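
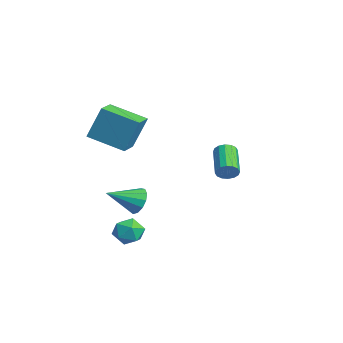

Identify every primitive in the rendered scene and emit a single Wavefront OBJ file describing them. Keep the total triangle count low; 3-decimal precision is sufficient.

v -0.175 3.667 -1.467
v 0.122 4.115 -1.139
v -1.509 4.582 -0.304
v -1.805 4.133 -0.633
v 0.023 4.262 -1.413
v -1.607 4.729 -0.579
v -0.128 4.25 -1.702
v -1.758 4.716 -0.867
v -0.292 4.081 -1.928
v -1.922 4.547 -1.093
v -0.425 3.801 -2.03
v -2.055 4.267 -1.195
v -0.49 3.485 -1.982
v -2.12 3.952 -1.147
v -0.471 3.218 -1.796
v -2.102 3.685 -0.961
v -0.373 3.071 -1.521
v -2.003 3.538 -0.687
v -0.222 3.084 -1.233
v -1.852 3.55 -0.398
v -0.058 3.253 -1.007
v -1.688 3.719 -0.172
v 0.075 3.533 -0.905
v -1.555 3.999 -0.07
v 0.14 3.848 -0.953
v -1.49 4.315 -0.118
v 2.73 -1.906 -1.532
v 3.158 -1.592 -0.894
v 2.77 -3.514 -0.768
v 2.706 -1.551 -0.782
v 2.261 -1.622 -0.909
v 1.965 -1.783 -1.233
v 1.912 -1.984 -1.653
v 2.119 -2.16 -2.033
v 2.52 -2.255 -2.255
v 2.987 -2.24 -2.247
v 3.373 -2.119 -2.012
v 3.554 -1.93 -1.625
v 3.474 -1.734 -1.208
v -2.676 -2.497 1.168
v -2.471 -1.772 3.075
v -1.438 -0.913 0.433
v -1.233 -0.188 2.339
v -1.607 -3.252 1.341
v -1.402 -2.527 3.247
v -0.369 -1.668 0.605
v -0.164 -0.943 2.512
v 3.151 -2.047 -2.956
v 4.011 -1.948 -2.842
v 3.349 -3.412 -3.258
v 4.209 -3.313 -3.144
v 3.669 -3.264 -2.46
v 3.547 -2.42 -2.273
v 3.813 -2.94 -3.827
v 3.691 -2.096 -3.64
v 4.42 -2.5 -3.38
v 4.331 -2.7 -2.535
v 3.029 -2.66 -3.565
v 2.94 -2.86 -2.72
f 2 1 5
f 2 5 3
f 3 5 6
f 3 6 4
f 5 1 7
f 5 7 6
f 6 7 8
f 6 8 4
f 7 1 9
f 7 9 8
f 8 9 10
f 8 10 4
f 9 1 11
f 9 11 10
f 10 11 12
f 10 12 4
f 11 1 13
f 11 13 12
f 12 13 14
f 12 14 4
f 13 1 15
f 13 15 14
f 14 15 16
f 14 16 4
f 15 1 17
f 15 17 16
f 16 17 18
f 16 18 4
f 17 1 19
f 17 19 18
f 18 19 20
f 18 20 4
f 19 1 21
f 19 21 20
f 20 21 22
f 20 22 4
f 21 1 23
f 21 23 22
f 22 23 24
f 22 24 4
f 23 1 25
f 23 25 24
f 24 25 26
f 24 26 4
f 25 1 2
f 25 2 26
f 26 2 3
f 26 3 4
f 28 27 30
f 28 30 29
f 30 27 31
f 30 31 29
f 31 27 32
f 31 32 29
f 32 27 33
f 32 33 29
f 33 27 34
f 33 34 29
f 34 27 35
f 34 35 29
f 35 27 36
f 35 36 29
f 36 27 37
f 36 37 29
f 37 27 38
f 37 38 29
f 38 27 39
f 38 39 29
f 39 27 28
f 39 28 29
f 41 43 40
f 44 41 40
f 40 43 42
f 42 44 40
f 41 47 43
f 45 41 44
f 45 47 41
f 43 47 42
f 46 44 42
f 42 47 46
f 46 45 44
f 47 45 46
f 48 59 53
f 48 53 49
f 48 49 55
f 48 55 58
f 48 58 59
f 49 53 57
f 53 59 52
f 59 58 50
f 58 55 54
f 55 49 56
f 51 57 52
f 51 52 50
f 51 50 54
f 51 54 56
f 51 56 57
f 52 57 53
f 50 52 59
f 54 50 58
f 56 54 55
f 57 56 49



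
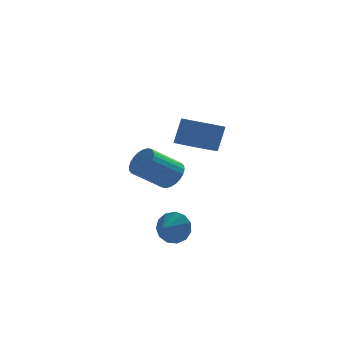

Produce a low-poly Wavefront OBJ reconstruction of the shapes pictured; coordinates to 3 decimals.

v 0.358 -1.407 1.464
v 1.024 -0.67 1.039
v 1.407 -0.237 2.39
v 0.742 -0.973 2.816
v 0.425 -0.386 1.118
v 0.809 0.048 2.469
v -0.2 -0.492 1.329
v 0.184 -0.058 2.68
v -0.611 -0.947 1.592
v -0.227 -0.513 2.943
v -0.652 -1.578 1.806
v -0.268 -1.144 3.157
v -0.307 -2.143 1.89
v 0.076 -1.71 3.241
v 0.291 -2.428 1.811
v 0.675 -1.994 3.162
v 0.916 -2.322 1.6
v 1.3 -1.888 2.951
v 1.327 -1.867 1.337
v 1.711 -1.433 2.688
v 1.368 -1.236 1.123
v 1.752 -0.802 2.474
v -0.386 3.611 -2.262
v 0.109 3.825 -1.542
v -1.399 3.264 -0.338
v -1.894 3.049 -1.058
v -0.055 4.129 -1.605
v -1.563 3.568 -0.401
v -0.269 4.355 -1.769
v -1.777 3.793 -0.565
v -0.501 4.466 -2.007
v -2.01 3.905 -0.803
v -0.716 4.448 -2.285
v -2.224 3.886 -1.081
v -0.88 4.302 -2.559
v -2.388 3.74 -1.355
v -0.969 4.051 -2.787
v -2.477 3.489 -1.584
v -0.969 3.733 -2.936
v -2.478 3.171 -1.732
v -0.881 3.396 -2.982
v -2.389 2.835 -1.778
v -0.717 3.092 -2.919
v -2.225 2.531 -1.715
v -0.503 2.867 -2.755
v -2.011 2.305 -1.551
v -0.27 2.755 -2.517
v -1.779 2.194 -1.313
v -0.056 2.774 -2.239
v -1.564 2.212 -1.035
v 0.108 2.92 -1.965
v -1.4 2.358 -0.761
v 0.197 3.171 -1.736
v -1.311 2.609 -0.533
v 0.198 3.489 -1.588
v -1.311 2.927 -0.384
v -0.622 -1.142 -3.785
v -0.116 -1.163 -2.981
v -1.178 -1.918 -3.455
v -0.526 -0.832 -2.892
v -0.967 -0.599 -3.086
v -1.299 -0.538 -3.502
v -1.415 -0.669 -4.007
v -1.28 -0.95 -4.442
v -0.936 -1.292 -4.669
v -0.492 -1.586 -4.614
v -0.09 -1.739 -4.296
v 0.144 -1.703 -3.816
v 0.134 -1.488 -3.326
f 2 1 5
f 2 5 3
f 3 5 6
f 3 6 4
f 5 1 7
f 5 7 6
f 6 7 8
f 6 8 4
f 7 1 9
f 7 9 8
f 8 9 10
f 8 10 4
f 9 1 11
f 9 11 10
f 10 11 12
f 10 12 4
f 11 1 13
f 11 13 12
f 12 13 14
f 12 14 4
f 13 1 15
f 13 15 14
f 14 15 16
f 14 16 4
f 15 1 17
f 15 17 16
f 16 17 18
f 16 18 4
f 17 1 19
f 17 19 18
f 18 19 20
f 18 20 4
f 19 1 21
f 19 21 20
f 20 21 22
f 20 22 4
f 21 1 2
f 21 2 22
f 22 2 3
f 22 3 4
f 24 23 27
f 24 27 25
f 25 27 28
f 25 28 26
f 27 23 29
f 27 29 28
f 28 29 30
f 28 30 26
f 29 23 31
f 29 31 30
f 30 31 32
f 30 32 26
f 31 23 33
f 31 33 32
f 32 33 34
f 32 34 26
f 33 23 35
f 33 35 34
f 34 35 36
f 34 36 26
f 35 23 37
f 35 37 36
f 36 37 38
f 36 38 26
f 37 23 39
f 37 39 38
f 38 39 40
f 38 40 26
f 39 23 41
f 39 41 40
f 40 41 42
f 40 42 26
f 41 23 43
f 41 43 42
f 42 43 44
f 42 44 26
f 43 23 45
f 43 45 44
f 44 45 46
f 44 46 26
f 45 23 47
f 45 47 46
f 46 47 48
f 46 48 26
f 47 23 49
f 47 49 48
f 48 49 50
f 48 50 26
f 49 23 51
f 49 51 50
f 50 51 52
f 50 52 26
f 51 23 53
f 51 53 52
f 52 53 54
f 52 54 26
f 53 23 55
f 53 55 54
f 54 55 56
f 54 56 26
f 55 23 24
f 55 24 56
f 56 24 25
f 56 25 26
f 58 57 60
f 58 60 59
f 60 57 61
f 60 61 59
f 61 57 62
f 61 62 59
f 62 57 63
f 62 63 59
f 63 57 64
f 63 64 59
f 64 57 65
f 64 65 59
f 65 57 66
f 65 66 59
f 66 57 67
f 66 67 59
f 67 57 68
f 67 68 59
f 68 57 69
f 68 69 59
f 69 57 58
f 69 58 59



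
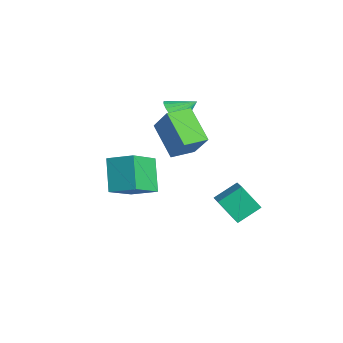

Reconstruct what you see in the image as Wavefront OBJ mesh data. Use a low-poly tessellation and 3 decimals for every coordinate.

v -1.951 -1.432 -2.005
v -3.128 -1.016 -0.736
v -1.109 -0.522 -1.522
v -2.287 -0.106 -0.254
v -1.133 -2.834 -0.786
v -2.311 -2.418 0.482
v -0.292 -1.924 -0.304
v -1.469 -1.508 0.965
v 0.596 -0.691 2.005
v -0.94 -0.773 3.033
v 0.455 0.485 1.888
v -1.081 0.403 2.916
v 1.441 -0.463 3.284
v -0.095 -0.545 4.312
v 1.3 0.713 3.167
v -0.236 0.631 4.195
v 3.305 0.198 0.752
v 3.291 1.292 1.357
v 2.458 0.418 0.334
v 2.444 1.512 0.939
v 3.976 0.788 -0.299
v 3.962 1.882 0.306
v 3.129 1.008 -0.717
v 3.115 2.102 -0.112
v -1.859 0.577 2.808
v -1.584 0.931 2.169
v -1.581 1.563 3.472
v -1.896 1.02 2.167
v -2.202 1.033 2.276
v -2.448 0.967 2.476
v -2.592 0.833 2.734
v -2.609 0.656 3.005
v -2.497 0.464 3.242
v -2.274 0.293 3.404
v -1.98 0.17 3.462
v -1.664 0.118 3.408
v -1.382 0.146 3.25
v -1.183 0.248 3.015
v -1.1 0.407 2.745
v -1.149 0.595 2.485
v -1.32 0.781 2.282
f 2 4 1
f 5 2 1
f 1 4 3
f 3 5 1
f 2 8 4
f 6 2 5
f 6 8 2
f 4 8 3
f 7 5 3
f 3 8 7
f 7 6 5
f 8 6 7
f 10 12 9
f 13 10 9
f 9 12 11
f 11 13 9
f 10 16 12
f 14 10 13
f 14 16 10
f 12 16 11
f 15 13 11
f 11 16 15
f 15 14 13
f 16 14 15
f 18 20 17
f 21 18 17
f 17 20 19
f 19 21 17
f 18 24 20
f 22 18 21
f 22 24 18
f 20 24 19
f 23 21 19
f 19 24 23
f 23 22 21
f 24 22 23
f 26 25 28
f 26 28 27
f 28 25 29
f 28 29 27
f 29 25 30
f 29 30 27
f 30 25 31
f 30 31 27
f 31 25 32
f 31 32 27
f 32 25 33
f 32 33 27
f 33 25 34
f 33 34 27
f 34 25 35
f 34 35 27
f 35 25 36
f 35 36 27
f 36 25 37
f 36 37 27
f 37 25 38
f 37 38 27
f 38 25 39
f 38 39 27
f 39 25 40
f 39 40 27
f 40 25 41
f 40 41 27
f 41 25 26
f 41 26 27



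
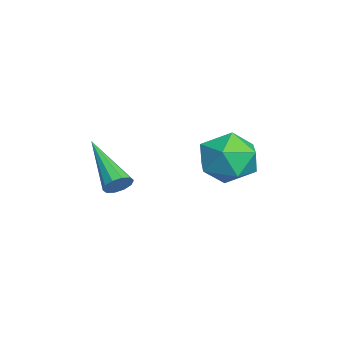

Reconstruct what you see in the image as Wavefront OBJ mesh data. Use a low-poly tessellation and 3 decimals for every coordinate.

v -1.881 3.544 -0.376
v -1.368 2.933 -1.228
v -3.412 2.447 -0.512
v -2.899 1.836 -1.364
v -2.499 1.762 -0.27
v -1.552 2.44 -0.186
v -3.228 2.94 -1.554
v -2.281 3.618 -1.47
v -2.2 2.56 -1.956
v -1.75 1.832 -1.162
v -3.03 3.548 -0.578
v -2.58 2.82 0.216
v 0.861 -0.932 -0.378
v 1.153 -1.339 -0.238
v -0.841 -1.768 0.738
v 1.187 -1.111 -0.014
v 1.097 -0.814 0.07
v 0.917 -0.563 -0.017
v 0.715 -0.452 -0.241
v 0.569 -0.525 -0.518
v 0.535 -0.754 -0.742
v 0.625 -1.05 -0.826
v 0.805 -1.302 -0.739
v 1.007 -1.412 -0.515
f 1 12 6
f 1 6 2
f 1 2 8
f 1 8 11
f 1 11 12
f 2 6 10
f 6 12 5
f 12 11 3
f 11 8 7
f 8 2 9
f 4 10 5
f 4 5 3
f 4 3 7
f 4 7 9
f 4 9 10
f 5 10 6
f 3 5 12
f 7 3 11
f 9 7 8
f 10 9 2
f 14 13 16
f 14 16 15
f 16 13 17
f 16 17 15
f 17 13 18
f 17 18 15
f 18 13 19
f 18 19 15
f 19 13 20
f 19 20 15
f 20 13 21
f 20 21 15
f 21 13 22
f 21 22 15
f 22 13 23
f 22 23 15
f 23 13 24
f 23 24 15
f 24 13 14
f 24 14 15



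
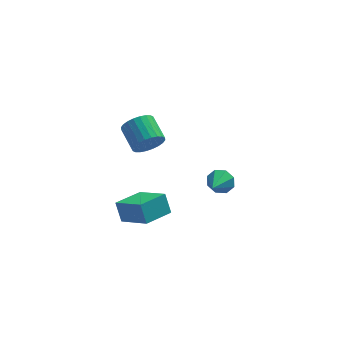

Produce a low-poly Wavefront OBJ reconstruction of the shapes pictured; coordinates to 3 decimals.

v -3.551 -0.989 2.514
v -2.838 -1.017 3.141
v -3.356 0.36 3.793
v -4.069 0.389 3.166
v -2.682 -0.827 2.863
v -3.201 0.55 3.516
v -2.659 -0.662 2.532
v -3.178 0.716 3.185
v -2.771 -0.546 2.199
v -3.29 0.831 2.851
v -3.003 -0.498 1.913
v -3.521 0.88 2.565
v -3.317 -0.524 1.719
v -3.836 0.853 2.371
v -3.667 -0.621 1.645
v -4.186 0.756 2.298
v -4 -0.774 1.704
v -4.518 0.603 2.357
v -4.264 -0.96 1.887
v -4.782 0.417 2.539
v -4.419 -1.15 2.164
v -4.938 0.227 2.817
v -4.442 -1.316 2.495
v -4.961 0.062 3.148
v -4.33 -1.431 2.829
v -4.849 -0.054 3.481
v -4.099 -1.48 3.115
v -4.617 -0.102 3.767
v -3.784 -1.453 3.309
v -4.303 -0.076 3.961
v -3.434 -1.356 3.382
v -3.953 0.021 4.035
v -3.102 -1.203 3.323
v -3.62 0.174 3.976
v -3.76 -1.553 -3.827
v -4.041 -0.977 -2.684
v -5.052 -0.166 -4.842
v -5.332 0.409 -3.699
v -2.328 -0.389 -4.061
v -2.608 0.186 -2.918
v -3.619 0.997 -5.076
v -3.9 1.573 -3.933
v 0.585 1.343 -3.122
v 0.868 0.889 -3.77
v -0.025 -0.043 -2.418
v 1.301 0.94 -3.297
v 1.313 1.227 -2.721
v 0.899 1.582 -2.381
v 0.301 1.797 -2.475
v -0.131 1.746 -2.948
v -0.144 1.459 -3.523
v 0.27 1.104 -3.864
f 2 1 5
f 2 5 3
f 3 5 6
f 3 6 4
f 5 1 7
f 5 7 6
f 6 7 8
f 6 8 4
f 7 1 9
f 7 9 8
f 8 9 10
f 8 10 4
f 9 1 11
f 9 11 10
f 10 11 12
f 10 12 4
f 11 1 13
f 11 13 12
f 12 13 14
f 12 14 4
f 13 1 15
f 13 15 14
f 14 15 16
f 14 16 4
f 15 1 17
f 15 17 16
f 16 17 18
f 16 18 4
f 17 1 19
f 17 19 18
f 18 19 20
f 18 20 4
f 19 1 21
f 19 21 20
f 20 21 22
f 20 22 4
f 21 1 23
f 21 23 22
f 22 23 24
f 22 24 4
f 23 1 25
f 23 25 24
f 24 25 26
f 24 26 4
f 25 1 27
f 25 27 26
f 26 27 28
f 26 28 4
f 27 1 29
f 27 29 28
f 28 29 30
f 28 30 4
f 29 1 31
f 29 31 30
f 30 31 32
f 30 32 4
f 31 1 33
f 31 33 32
f 32 33 34
f 32 34 4
f 33 1 2
f 33 2 34
f 34 2 3
f 34 3 4
f 36 38 35
f 39 36 35
f 35 38 37
f 37 39 35
f 36 42 38
f 40 36 39
f 40 42 36
f 38 42 37
f 41 39 37
f 37 42 41
f 41 40 39
f 42 40 41
f 44 43 46
f 44 46 45
f 46 43 47
f 46 47 45
f 47 43 48
f 47 48 45
f 48 43 49
f 48 49 45
f 49 43 50
f 49 50 45
f 50 43 51
f 50 51 45
f 51 43 52
f 51 52 45
f 52 43 44
f 52 44 45



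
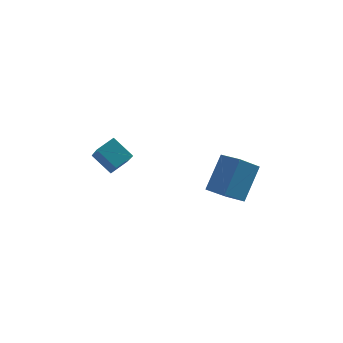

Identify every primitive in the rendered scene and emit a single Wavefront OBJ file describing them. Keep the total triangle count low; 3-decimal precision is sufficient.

v -1.57 -1.779 -3.336
v -1.374 -3.008 -2.078
v -0.907 -1.328 -2.999
v -0.711 -2.557 -1.741
v -0.849 -2.343 -3.999
v -0.653 -3.572 -2.741
v -0.186 -1.892 -3.662
v 0.01 -3.121 -2.404
v 4.252 -3.837 -4.717
v 3.443 -4.295 -3.897
v 3.577 -3.103 -4.974
v 2.767 -3.561 -4.154
v 4.913 -2.799 -3.486
v 4.103 -3.257 -2.666
v 4.237 -2.065 -3.743
v 3.428 -2.523 -2.923
f 2 4 1
f 5 2 1
f 1 4 3
f 3 5 1
f 2 8 4
f 6 2 5
f 6 8 2
f 4 8 3
f 7 5 3
f 3 8 7
f 7 6 5
f 8 6 7
f 10 12 9
f 13 10 9
f 9 12 11
f 11 13 9
f 10 16 12
f 14 10 13
f 14 16 10
f 12 16 11
f 15 13 11
f 11 16 15
f 15 14 13
f 16 14 15



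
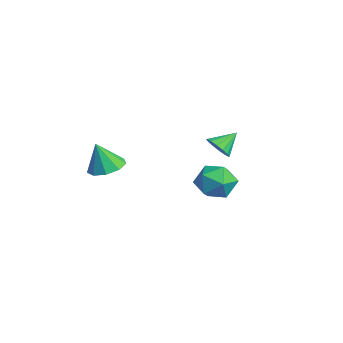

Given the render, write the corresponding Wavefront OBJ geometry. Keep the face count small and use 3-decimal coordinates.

v -0.75 2.403 -0.646
v -0.097 2.605 -0.742
v -0.93 3.317 0.046
v -0.282 2.765 -1.002
v -0.593 2.829 -1.166
v -0.945 2.778 -1.191
v -1.246 2.627 -1.071
v -1.413 2.417 -0.836
v -1.403 2.202 -0.551
v -1.218 2.042 -0.291
v -0.907 1.978 -0.126
v -0.555 2.029 -0.101
v -0.254 2.179 -0.222
v -0.087 2.39 -0.456
v -2.319 -2.048 -1.839
v -1.468 -2.309 -1.859
v -2.421 -2.492 -0.441
v -1.504 -1.729 -1.678
v -1.921 -1.298 -1.572
v -2.525 -1.219 -1.591
v -3.032 -1.527 -1.726
v -3.205 -2.08 -1.914
v -2.964 -2.617 -2.067
v -2.421 -2.889 -2.113
v -1.83 -2.767 -2.031
v 2.625 1.708 -1.27
v 3.273 1.882 -0.558
v 2.467 0.218 -0.762
v 3.115 0.392 -0.05
v 2.234 0.815 -0.024
v 2.332 1.736 -0.337
v 3.408 0.364 -0.983
v 3.506 1.285 -1.296
v 3.757 1.051 -0.381
v 3.031 1.33 0.212
v 2.709 0.77 -1.532
v 1.983 1.049 -0.939
f 2 1 4
f 2 4 3
f 4 1 5
f 4 5 3
f 5 1 6
f 5 6 3
f 6 1 7
f 6 7 3
f 7 1 8
f 7 8 3
f 8 1 9
f 8 9 3
f 9 1 10
f 9 10 3
f 10 1 11
f 10 11 3
f 11 1 12
f 11 12 3
f 12 1 13
f 12 13 3
f 13 1 14
f 13 14 3
f 14 1 2
f 14 2 3
f 16 15 18
f 16 18 17
f 18 15 19
f 18 19 17
f 19 15 20
f 19 20 17
f 20 15 21
f 20 21 17
f 21 15 22
f 21 22 17
f 22 15 23
f 22 23 17
f 23 15 24
f 23 24 17
f 24 15 25
f 24 25 17
f 25 15 16
f 25 16 17
f 26 37 31
f 26 31 27
f 26 27 33
f 26 33 36
f 26 36 37
f 27 31 35
f 31 37 30
f 37 36 28
f 36 33 32
f 33 27 34
f 29 35 30
f 29 30 28
f 29 28 32
f 29 32 34
f 29 34 35
f 30 35 31
f 28 30 37
f 32 28 36
f 34 32 33
f 35 34 27



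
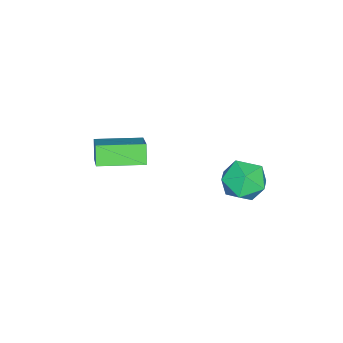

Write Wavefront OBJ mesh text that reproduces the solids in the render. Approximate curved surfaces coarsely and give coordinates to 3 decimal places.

v -0.132 2.656 0.719
v 0.638 3.041 0.133
v 0.042 1.159 -0.033
v 0.812 1.544 -0.619
v 0.954 1.408 0.403
v 0.846 2.333 0.868
v -0.166 1.867 -0.768
v -0.274 2.792 -0.303
v 0.617 2.552 -0.786
v 1.309 2.269 -0.062
v -0.629 1.931 0.162
v 0.063 1.648 0.886
v 2.232 -3.29 2.396
v 3.668 -2.545 3.571
v 1.403 -1.615 2.345
v 2.84 -0.869 3.52
v 2.72 -3.071 1.66
v 4.157 -2.325 2.835
v 1.892 -1.395 1.609
v 3.328 -0.65 2.784
f 1 12 6
f 1 6 2
f 1 2 8
f 1 8 11
f 1 11 12
f 2 6 10
f 6 12 5
f 12 11 3
f 11 8 7
f 8 2 9
f 4 10 5
f 4 5 3
f 4 3 7
f 4 7 9
f 4 9 10
f 5 10 6
f 3 5 12
f 7 3 11
f 9 7 8
f 10 9 2
f 14 16 13
f 17 14 13
f 13 16 15
f 15 17 13
f 14 20 16
f 18 14 17
f 18 20 14
f 16 20 15
f 19 17 15
f 15 20 19
f 19 18 17
f 20 18 19



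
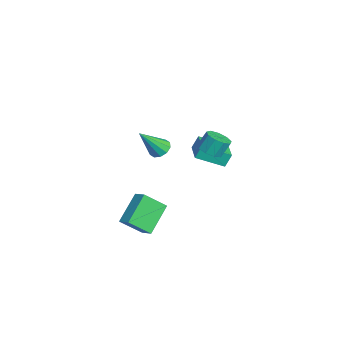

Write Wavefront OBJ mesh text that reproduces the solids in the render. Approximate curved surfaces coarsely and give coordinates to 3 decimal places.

v -2.234 -0.114 -0.392
v -2.347 0.275 0.446
v -2.19 1.575 -1.17
v -2.303 1.964 -0.332
v -0.557 -0.064 -0.188
v -0.67 0.325 0.65
v -0.513 1.625 -0.966
v -0.626 2.014 -0.128
v 1.827 -3.179 -4.661
v 2.014 -4.447 -3.545
v 0.48 -2.214 -3.338
v 0.667 -3.483 -2.222
v 2.553 -2.717 -4.258
v 2.74 -3.986 -3.142
v 1.206 -1.753 -2.935
v 1.393 -3.021 -1.819
v 4.054 0.334 3.305
v 4.721 0.062 3.546
v 4.594 0.574 4.477
v 3.926 0.846 4.235
v 4.791 0.517 3.305
v 4.664 1.029 4.235
v 4.516 0.886 3.064
v 4.389 1.399 3.994
v 4.025 0.997 2.935
v 3.897 1.51 3.866
v 3.547 0.798 2.98
v 3.42 1.31 3.91
v 3.306 0.381 3.176
v 3.179 0.894 4.107
v 3.415 -0.058 3.433
v 3.288 0.455 4.363
v 3.823 -0.313 3.63
v 3.695 0.199 4.56
v 4.339 -0.266 3.674
v 4.211 0.246 4.605
v -2.535 -1.905 -0.595
v -1.847 -1.908 -0.837
v -1.945 -3.115 1.095
v -1.897 -1.552 -0.565
v -2.191 -1.331 -0.304
v -2.617 -1.329 -0.154
v -3.011 -1.548 -0.172
v -3.224 -1.903 -0.352
v -3.174 -2.259 -0.624
v -2.879 -2.48 -0.886
v -2.454 -2.481 -1.036
v -2.06 -2.263 -1.017
f 2 4 1
f 5 2 1
f 1 4 3
f 3 5 1
f 2 8 4
f 6 2 5
f 6 8 2
f 4 8 3
f 7 5 3
f 3 8 7
f 7 6 5
f 8 6 7
f 10 12 9
f 13 10 9
f 9 12 11
f 11 13 9
f 10 16 12
f 14 10 13
f 14 16 10
f 12 16 11
f 15 13 11
f 11 16 15
f 15 14 13
f 16 14 15
f 18 17 21
f 18 21 19
f 19 21 22
f 19 22 20
f 21 17 23
f 21 23 22
f 22 23 24
f 22 24 20
f 23 17 25
f 23 25 24
f 24 25 26
f 24 26 20
f 25 17 27
f 25 27 26
f 26 27 28
f 26 28 20
f 27 17 29
f 27 29 28
f 28 29 30
f 28 30 20
f 29 17 31
f 29 31 30
f 30 31 32
f 30 32 20
f 31 17 33
f 31 33 32
f 32 33 34
f 32 34 20
f 33 17 35
f 33 35 34
f 34 35 36
f 34 36 20
f 35 17 18
f 35 18 36
f 36 18 19
f 36 19 20
f 38 37 40
f 38 40 39
f 40 37 41
f 40 41 39
f 41 37 42
f 41 42 39
f 42 37 43
f 42 43 39
f 43 37 44
f 43 44 39
f 44 37 45
f 44 45 39
f 45 37 46
f 45 46 39
f 46 37 47
f 46 47 39
f 47 37 48
f 47 48 39
f 48 37 38
f 48 38 39



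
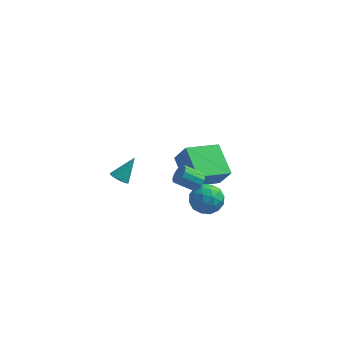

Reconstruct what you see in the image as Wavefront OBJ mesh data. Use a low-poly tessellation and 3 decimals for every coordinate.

v 3.293 1.042 -1.962
v 4.06 0.442 -2.185
v 2.28 0.018 -2.695
v 3.047 -0.582 -2.918
v 2.751 -0.481 -1.969
v 3.377 0.152 -1.516
v 2.963 0.308 -3.364
v 3.589 0.941 -2.911
v 3.856 -0.012 -3.051
v 3.725 -0.499 -2.189
v 2.615 0.959 -2.691
v 2.484 0.472 -1.829
v 3.766 0.831 -2.009
v 2.574 -0.371 -2.871
v 2.4 -0.312 -2.313
v 2.851 -0.665 -2.444
v 3.364 0.661 -1.616
v 3.815 0.308 -1.747
v 3.045 -0.234 -1.62
v 2.525 0.152 -3.133
v 2.976 -0.201 -3.264
v 3.489 1.125 -2.436
v 3.94 0.772 -2.567
v 3.295 0.694 -3.26
v 4.096 0.212 -2.649
v 3.501 -0.389 -3.08
v 3.451 0.134 -3.342
v 3.82 0.506 -3.076
v 4.019 -0.074 -2.143
v 3.424 -0.676 -2.574
v 3.25 -0.616 -2.016
v 3.618 -0.245 -1.75
v 3.899 -0.341 -2.652
v 2.916 1.136 -2.306
v 2.321 0.534 -2.737
v 2.722 0.705 -3.13
v 3.09 1.076 -2.864
v 2.839 0.849 -1.8
v 2.244 0.248 -2.231
v 2.52 -0.046 -1.804
v 2.889 0.326 -1.538
v 2.441 0.801 -2.228
v -0.544 -3.42 1.913
v -0.043 -3.568 1.74
v 0.064 -2.62 2.987
v -0.076 -3.389 1.626
v -0.181 -3.215 1.555
v -0.34 -3.072 1.539
v -0.531 -2.983 1.58
v -0.723 -2.959 1.672
v -0.888 -3.006 1.8
v -1.001 -3.116 1.946
v -1.045 -3.272 2.087
v -1.012 -3.451 2.201
v -0.907 -3.625 2.272
v -0.748 -3.767 2.288
v -0.557 -3.857 2.247
v -0.365 -3.88 2.155
v -0.2 -3.833 2.026
v -0.087 -3.724 1.881
v 3.494 -3.334 2.384
v 3.803 -3.237 2.866
v 2.854 -3.449 3.517
v 2.546 -3.546 3.036
v 3.678 -2.949 2.777
v 2.729 -3.16 3.428
v 3.494 -2.782 2.564
v 2.545 -2.994 3.215
v 3.311 -2.792 2.293
v 2.362 -3.003 2.944
v 3.186 -2.973 2.052
v 2.237 -3.185 2.703
v 3.159 -3.269 1.916
v 2.21 -3.481 2.567
v 3.238 -3.586 1.929
v 2.289 -3.797 2.58
v 3.399 -3.823 2.087
v 2.45 -4.034 2.738
v 3.59 -3.904 2.339
v 2.641 -4.116 2.99
v 3.751 -3.805 2.605
v 2.802 -4.017 3.256
v 3.83 -3.556 2.802
v 2.882 -3.768 3.453
v 0.732 3.256 -2.181
v 1.411 3.006 -0.947
v 2.264 4.589 -2.754
v 2.943 4.34 -1.52
v 1.757 1.7 -3.06
v 2.436 1.451 -1.826
v 3.289 3.034 -3.633
v 3.968 2.784 -2.399
f 1 38 17
f 38 12 41
f 17 41 6
f 38 41 17
f 1 17 13
f 17 6 18
f 13 18 2
f 17 18 13
f 1 13 22
f 13 2 23
f 22 23 8
f 13 23 22
f 1 22 34
f 22 8 37
f 34 37 11
f 22 37 34
f 1 34 38
f 34 11 42
f 38 42 12
f 34 42 38
f 2 18 29
f 18 6 32
f 29 32 10
f 18 32 29
f 6 41 19
f 41 12 40
f 19 40 5
f 41 40 19
f 12 42 39
f 42 11 35
f 39 35 3
f 42 35 39
f 11 37 36
f 37 8 24
f 36 24 7
f 37 24 36
f 8 23 28
f 23 2 25
f 28 25 9
f 23 25 28
f 4 30 16
f 30 10 31
f 16 31 5
f 30 31 16
f 4 16 14
f 16 5 15
f 14 15 3
f 16 15 14
f 4 14 21
f 14 3 20
f 21 20 7
f 14 20 21
f 4 21 26
f 21 7 27
f 26 27 9
f 21 27 26
f 4 26 30
f 26 9 33
f 30 33 10
f 26 33 30
f 5 31 19
f 31 10 32
f 19 32 6
f 31 32 19
f 3 15 39
f 15 5 40
f 39 40 12
f 15 40 39
f 7 20 36
f 20 3 35
f 36 35 11
f 20 35 36
f 9 27 28
f 27 7 24
f 28 24 8
f 27 24 28
f 10 33 29
f 33 9 25
f 29 25 2
f 33 25 29
f 44 43 46
f 44 46 45
f 46 43 47
f 46 47 45
f 47 43 48
f 47 48 45
f 48 43 49
f 48 49 45
f 49 43 50
f 49 50 45
f 50 43 51
f 50 51 45
f 51 43 52
f 51 52 45
f 52 43 53
f 52 53 45
f 53 43 54
f 53 54 45
f 54 43 55
f 54 55 45
f 55 43 56
f 55 56 45
f 56 43 57
f 56 57 45
f 57 43 58
f 57 58 45
f 58 43 59
f 58 59 45
f 59 43 60
f 59 60 45
f 60 43 44
f 60 44 45
f 62 61 65
f 62 65 63
f 63 65 66
f 63 66 64
f 65 61 67
f 65 67 66
f 66 67 68
f 66 68 64
f 67 61 69
f 67 69 68
f 68 69 70
f 68 70 64
f 69 61 71
f 69 71 70
f 70 71 72
f 70 72 64
f 71 61 73
f 71 73 72
f 72 73 74
f 72 74 64
f 73 61 75
f 73 75 74
f 74 75 76
f 74 76 64
f 75 61 77
f 75 77 76
f 76 77 78
f 76 78 64
f 77 61 79
f 77 79 78
f 78 79 80
f 78 80 64
f 79 61 81
f 79 81 80
f 80 81 82
f 80 82 64
f 81 61 83
f 81 83 82
f 82 83 84
f 82 84 64
f 83 61 62
f 83 62 84
f 84 62 63
f 84 63 64
f 86 88 85
f 89 86 85
f 85 88 87
f 87 89 85
f 86 92 88
f 90 86 89
f 90 92 86
f 88 92 87
f 91 89 87
f 87 92 91
f 91 90 89
f 92 90 91



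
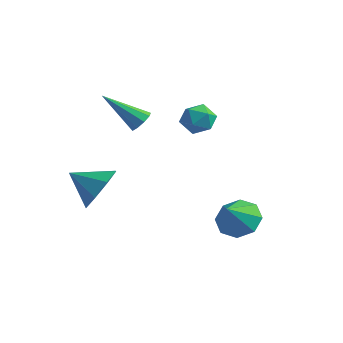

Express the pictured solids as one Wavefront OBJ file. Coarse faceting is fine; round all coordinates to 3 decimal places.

v -2.58 -0.214 2.269
v -2.222 -0.181 2.673
v -3.9 -0.826 3.491
v -2.403 0.139 2.638
v -2.666 0.294 2.431
v -2.889 0.212 2.148
v -2.968 -0.07 1.922
v -2.864 -0.419 1.859
v -2.628 -0.672 1.988
v -2.369 -0.71 2.248
v -2.209 -0.516 2.519
v -2.842 -2.314 -0.404
v -2.214 -2.696 0.373
v -3.958 -2.746 0.284
v -2.436 -1.918 0.503
v -2.895 -1.372 0.102
v -3.324 -1.378 -0.596
v -3.471 -1.931 -1.181
v -3.249 -2.709 -1.312
v -2.789 -3.255 -0.91
v -2.361 -3.25 -0.212
v -1.691 2.481 2.309
v -1.16 2.616 1.772
v -2.14 1.544 1.628
v -1.609 1.679 1.091
v -1.401 1.398 1.774
v -1.123 1.977 2.195
v -2.177 2.183 1.205
v -1.899 2.762 1.626
v -1.46 2.432 1.09
v -0.98 1.947 1.441
v -2.32 2.213 1.959
v -1.84 1.728 2.31
v 1.153 0.711 -2.038
v 1.998 1.011 -1.834
v 1.227 -0.191 -1.022
v 1.496 1.361 -1.486
v 0.793 1.331 -1.461
v 0.301 0.937 -1.775
v 0.308 0.411 -2.242
v 0.809 0.06 -2.59
v 1.512 0.09 -2.614
v 2.005 0.484 -2.301
f 2 1 4
f 2 4 3
f 4 1 5
f 4 5 3
f 5 1 6
f 5 6 3
f 6 1 7
f 6 7 3
f 7 1 8
f 7 8 3
f 8 1 9
f 8 9 3
f 9 1 10
f 9 10 3
f 10 1 11
f 10 11 3
f 11 1 2
f 11 2 3
f 13 12 15
f 13 15 14
f 15 12 16
f 15 16 14
f 16 12 17
f 16 17 14
f 17 12 18
f 17 18 14
f 18 12 19
f 18 19 14
f 19 12 20
f 19 20 14
f 20 12 21
f 20 21 14
f 21 12 13
f 21 13 14
f 22 33 27
f 22 27 23
f 22 23 29
f 22 29 32
f 22 32 33
f 23 27 31
f 27 33 26
f 33 32 24
f 32 29 28
f 29 23 30
f 25 31 26
f 25 26 24
f 25 24 28
f 25 28 30
f 25 30 31
f 26 31 27
f 24 26 33
f 28 24 32
f 30 28 29
f 31 30 23
f 35 34 37
f 35 37 36
f 37 34 38
f 37 38 36
f 38 34 39
f 38 39 36
f 39 34 40
f 39 40 36
f 40 34 41
f 40 41 36
f 41 34 42
f 41 42 36
f 42 34 43
f 42 43 36
f 43 34 35
f 43 35 36



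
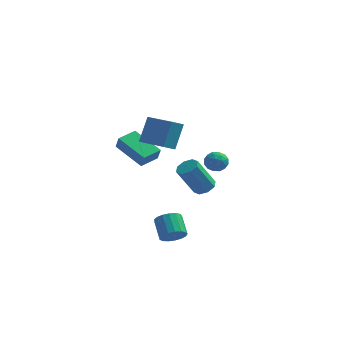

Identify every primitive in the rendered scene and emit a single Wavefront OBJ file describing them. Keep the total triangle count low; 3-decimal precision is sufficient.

v 0.791 2.393 -2.862
v 1.378 2.653 -2.495
v 0.417 2.168 -0.611
v -0.171 1.907 -0.978
v 0.989 3.052 -2.591
v 0.027 2.567 -0.707
v 0.483 3.065 -2.846
v -0.479 2.58 -0.962
v 0.158 2.684 -3.11
v -0.804 2.199 -1.226
v 0.203 2.132 -3.229
v -0.758 1.647 -1.345
v 0.593 1.733 -3.133
v -0.369 1.248 -1.249
v 1.099 1.72 -2.878
v 0.137 1.235 -0.994
v 1.424 2.101 -2.614
v 0.462 1.616 -0.73
v -2.127 -1.604 0.809
v -1.898 -1.874 1.626
v -3.815 -0.538 1.633
v -3.586 -0.808 2.45
v -1.394 -0.552 0.95
v -1.165 -0.822 1.767
v -3.082 0.514 1.774
v -2.853 0.244 2.591
v -0.05 -2.82 -3.997
v 0.444 -3.044 -3.395
v -0.077 -2.004 -2.581
v -0.57 -1.78 -3.183
v 0.652 -2.785 -3.594
v 0.131 -1.744 -2.78
v 0.699 -2.533 -3.885
v 0.179 -1.492 -3.071
v 0.575 -2.347 -4.202
v 0.055 -1.307 -3.388
v 0.308 -2.27 -4.472
v -0.213 -1.229 -3.658
v -0.041 -2.319 -4.633
v -0.562 -1.278 -3.819
v -0.392 -2.482 -4.648
v -0.913 -1.442 -3.835
v -0.665 -2.723 -4.515
v -1.186 -1.683 -3.701
v -0.797 -2.987 -4.262
v -1.317 -1.946 -3.448
v -0.757 -3.212 -3.949
v -1.278 -2.171 -3.135
v -0.556 -3.347 -3.647
v -1.076 -2.307 -2.833
v -0.238 -3.362 -3.425
v -0.759 -2.321 -2.611
v 0.123 -3.253 -3.334
v -0.398 -2.212 -2.52
v 2.345 -1.911 2.344
v 2.927 -2.345 2.347
v 1.673 -2.815 2.013
v 2.255 -3.249 2.016
v 1.992 -2.991 2.641
v 2.407 -2.432 2.845
v 2.193 -2.728 1.515
v 2.608 -2.169 1.719
v 2.833 -2.849 1.834
v 2.709 -3.012 2.53
v 1.891 -2.148 1.83
v 1.767 -2.311 2.526
v 2.695 -2.049 2.375
v 1.905 -3.111 1.985
v 1.751 -2.96 2.353
v 2.093 -3.215 2.354
v 2.39 -2.1 2.668
v 2.732 -2.355 2.669
v 2.182 -2.735 2.842
v 1.868 -2.805 1.691
v 2.21 -3.06 1.692
v 2.507 -1.945 2.006
v 2.849 -2.2 2.007
v 2.418 -2.425 1.518
v 2.982 -2.6 2.074
v 2.587 -3.131 1.88
v 2.55 -2.825 1.585
v 2.794 -2.496 1.706
v 2.909 -2.696 2.484
v 2.514 -3.227 2.289
v 2.359 -3.076 2.656
v 2.603 -2.747 2.777
v 2.853 -2.992 2.182
v 2.086 -1.933 2.071
v 1.691 -2.464 1.876
v 1.997 -2.413 1.583
v 2.241 -2.084 1.704
v 2.013 -2.029 2.48
v 1.618 -2.56 2.286
v 1.806 -2.664 2.654
v 2.05 -2.335 2.775
v 1.747 -2.168 2.178
v -2.164 -1.919 2.945
v -1.862 -1.011 4.458
v -1.619 -1.347 2.493
v -1.317 -0.44 4.006
v -0.543 -3.14 3.354
v -0.241 -2.233 4.867
v 0.002 -2.569 2.902
v 0.304 -1.661 4.415
f 2 1 5
f 2 5 3
f 3 5 6
f 3 6 4
f 5 1 7
f 5 7 6
f 6 7 8
f 6 8 4
f 7 1 9
f 7 9 8
f 8 9 10
f 8 10 4
f 9 1 11
f 9 11 10
f 10 11 12
f 10 12 4
f 11 1 13
f 11 13 12
f 12 13 14
f 12 14 4
f 13 1 15
f 13 15 14
f 14 15 16
f 14 16 4
f 15 1 17
f 15 17 16
f 16 17 18
f 16 18 4
f 17 1 2
f 17 2 18
f 18 2 3
f 18 3 4
f 20 22 19
f 23 20 19
f 19 22 21
f 21 23 19
f 20 26 22
f 24 20 23
f 24 26 20
f 22 26 21
f 25 23 21
f 21 26 25
f 25 24 23
f 26 24 25
f 28 27 31
f 28 31 29
f 29 31 32
f 29 32 30
f 31 27 33
f 31 33 32
f 32 33 34
f 32 34 30
f 33 27 35
f 33 35 34
f 34 35 36
f 34 36 30
f 35 27 37
f 35 37 36
f 36 37 38
f 36 38 30
f 37 27 39
f 37 39 38
f 38 39 40
f 38 40 30
f 39 27 41
f 39 41 40
f 40 41 42
f 40 42 30
f 41 27 43
f 41 43 42
f 42 43 44
f 42 44 30
f 43 27 45
f 43 45 44
f 44 45 46
f 44 46 30
f 45 27 47
f 45 47 46
f 46 47 48
f 46 48 30
f 47 27 49
f 47 49 48
f 48 49 50
f 48 50 30
f 49 27 51
f 49 51 50
f 50 51 52
f 50 52 30
f 51 27 53
f 51 53 52
f 52 53 54
f 52 54 30
f 53 27 28
f 53 28 54
f 54 28 29
f 54 29 30
f 55 92 71
f 92 66 95
f 71 95 60
f 92 95 71
f 55 71 67
f 71 60 72
f 67 72 56
f 71 72 67
f 55 67 76
f 67 56 77
f 76 77 62
f 67 77 76
f 55 76 88
f 76 62 91
f 88 91 65
f 76 91 88
f 55 88 92
f 88 65 96
f 92 96 66
f 88 96 92
f 56 72 83
f 72 60 86
f 83 86 64
f 72 86 83
f 60 95 73
f 95 66 94
f 73 94 59
f 95 94 73
f 66 96 93
f 96 65 89
f 93 89 57
f 96 89 93
f 65 91 90
f 91 62 78
f 90 78 61
f 91 78 90
f 62 77 82
f 77 56 79
f 82 79 63
f 77 79 82
f 58 84 70
f 84 64 85
f 70 85 59
f 84 85 70
f 58 70 68
f 70 59 69
f 68 69 57
f 70 69 68
f 58 68 75
f 68 57 74
f 75 74 61
f 68 74 75
f 58 75 80
f 75 61 81
f 80 81 63
f 75 81 80
f 58 80 84
f 80 63 87
f 84 87 64
f 80 87 84
f 59 85 73
f 85 64 86
f 73 86 60
f 85 86 73
f 57 69 93
f 69 59 94
f 93 94 66
f 69 94 93
f 61 74 90
f 74 57 89
f 90 89 65
f 74 89 90
f 63 81 82
f 81 61 78
f 82 78 62
f 81 78 82
f 64 87 83
f 87 63 79
f 83 79 56
f 87 79 83
f 98 100 97
f 101 98 97
f 97 100 99
f 99 101 97
f 98 104 100
f 102 98 101
f 102 104 98
f 100 104 99
f 103 101 99
f 99 104 103
f 103 102 101
f 104 102 103



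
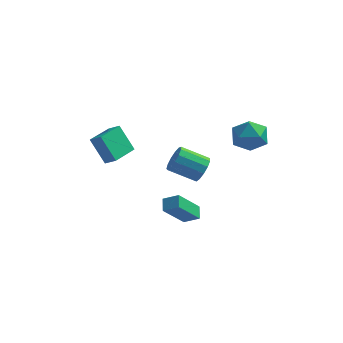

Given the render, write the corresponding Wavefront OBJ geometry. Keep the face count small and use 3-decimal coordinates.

v 1.265 -0.001 1.945
v 1.569 0.47 2.636
v -0.041 0.292 3.466
v -0.345 -0.179 2.775
v 1.368 0.801 2.317
v -0.242 0.623 3.147
v 1.134 0.877 1.88
v -0.476 0.699 2.71
v 0.942 0.674 1.464
v -0.668 0.496 2.293
v 0.852 0.257 1.2
v -0.758 0.079 2.03
v 0.894 -0.242 1.173
v -0.716 -0.42 2.003
v 1.053 -0.664 1.391
v -0.557 -0.843 2.221
v 1.279 -0.876 1.785
v -0.331 -1.054 2.615
v 1.501 -0.81 2.23
v -0.109 -0.988 3.06
v 1.648 -0.487 2.584
v 0.038 -0.665 3.414
v 1.673 -0.01 2.736
v 0.063 -0.188 3.566
v -4.953 -1.003 4.167
v -4.258 -1.261 4.678
v -4.306 0.633 4.113
v -3.611 0.375 4.624
v -3.989 -1.435 2.636
v -3.294 -1.693 3.147
v -3.342 0.201 2.582
v -2.647 -0.057 3.093
v 3.186 3.602 3.929
v 3.858 3.599 2.937
v 2.962 1.681 3.783
v 3.634 1.678 2.791
v 4.136 1.913 3.854
v 4.274 3.1 3.945
v 2.546 2.18 2.775
v 2.684 3.367 2.866
v 3.463 2.72 2.224
v 4.445 2.555 2.891
v 2.375 2.725 3.829
v 3.357 2.56 4.496
v -0.16 -3.649 0.875
v 0.746 -3.693 1.362
v -0.346 -2.895 1.288
v 0.56 -2.939 1.775
v 0.76 -2.541 -0.735
v 1.666 -2.585 -0.248
v 0.574 -1.787 -0.322
v 1.48 -1.831 0.165
f 2 1 5
f 2 5 3
f 3 5 6
f 3 6 4
f 5 1 7
f 5 7 6
f 6 7 8
f 6 8 4
f 7 1 9
f 7 9 8
f 8 9 10
f 8 10 4
f 9 1 11
f 9 11 10
f 10 11 12
f 10 12 4
f 11 1 13
f 11 13 12
f 12 13 14
f 12 14 4
f 13 1 15
f 13 15 14
f 14 15 16
f 14 16 4
f 15 1 17
f 15 17 16
f 16 17 18
f 16 18 4
f 17 1 19
f 17 19 18
f 18 19 20
f 18 20 4
f 19 1 21
f 19 21 20
f 20 21 22
f 20 22 4
f 21 1 23
f 21 23 22
f 22 23 24
f 22 24 4
f 23 1 2
f 23 2 24
f 24 2 3
f 24 3 4
f 26 28 25
f 29 26 25
f 25 28 27
f 27 29 25
f 26 32 28
f 30 26 29
f 30 32 26
f 28 32 27
f 31 29 27
f 27 32 31
f 31 30 29
f 32 30 31
f 33 44 38
f 33 38 34
f 33 34 40
f 33 40 43
f 33 43 44
f 34 38 42
f 38 44 37
f 44 43 35
f 43 40 39
f 40 34 41
f 36 42 37
f 36 37 35
f 36 35 39
f 36 39 41
f 36 41 42
f 37 42 38
f 35 37 44
f 39 35 43
f 41 39 40
f 42 41 34
f 46 48 45
f 49 46 45
f 45 48 47
f 47 49 45
f 46 52 48
f 50 46 49
f 50 52 46
f 48 52 47
f 51 49 47
f 47 52 51
f 51 50 49
f 52 50 51



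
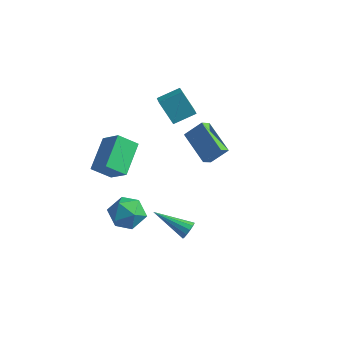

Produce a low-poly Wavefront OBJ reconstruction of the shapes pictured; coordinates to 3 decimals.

v -3.336 -3.24 1.635
v -3.766 -1.407 2.651
v -2.488 -2.592 0.825
v -2.918 -0.759 1.841
v -2.162 -3.521 2.639
v -2.592 -1.688 3.655
v -1.314 -2.873 1.829
v -1.744 -1.04 2.845
v 2.968 -3.599 -0.175
v 3.232 -3.89 0.238
v 1.072 -4.001 0.755
v 3.217 -3.586 0.338
v 3.122 -3.285 0.276
v 2.979 -3.084 0.07
v 2.832 -3.046 -0.213
v 2.729 -3.184 -0.484
v 2.701 -3.453 -0.657
v 2.758 -3.769 -0.677
v 2.882 -4.03 -0.537
v 3.034 -4.155 -0.282
v 3.164 -4.102 0.006
v -3.039 3.019 2.837
v -2.178 4.044 3.394
v -3.683 3.804 2.389
v -2.822 4.829 2.946
v -2.098 2.991 1.434
v -1.237 4.016 1.991
v -2.742 3.776 0.986
v -1.881 4.801 1.543
v -2.132 -2.137 -1.05
v -1.027 -2.17 -0.75
v -1.793 -3.33 -2.43
v -0.688 -3.363 -2.13
v -1.481 -3.828 -1.446
v -1.691 -3.091 -0.594
v -1.129 -2.409 -2.586
v -1.339 -1.672 -1.734
v -0.407 -2.338 -1.7
v -0.624 -3.215 -0.995
v -2.196 -2.285 -2.185
v -2.413 -3.162 -1.48
v 0.015 2.696 -0.693
v -1.775 3.597 0.216
v 0.108 3.359 -1.167
v -1.682 4.26 -0.258
v 0.802 3.28 0.278
v -0.988 4.181 1.187
v 0.895 3.943 -0.196
v -0.895 4.844 0.713
f 2 4 1
f 5 2 1
f 1 4 3
f 3 5 1
f 2 8 4
f 6 2 5
f 6 8 2
f 4 8 3
f 7 5 3
f 3 8 7
f 7 6 5
f 8 6 7
f 10 9 12
f 10 12 11
f 12 9 13
f 12 13 11
f 13 9 14
f 13 14 11
f 14 9 15
f 14 15 11
f 15 9 16
f 15 16 11
f 16 9 17
f 16 17 11
f 17 9 18
f 17 18 11
f 18 9 19
f 18 19 11
f 19 9 20
f 19 20 11
f 20 9 21
f 20 21 11
f 21 9 10
f 21 10 11
f 23 25 22
f 26 23 22
f 22 25 24
f 24 26 22
f 23 29 25
f 27 23 26
f 27 29 23
f 25 29 24
f 28 26 24
f 24 29 28
f 28 27 26
f 29 27 28
f 30 41 35
f 30 35 31
f 30 31 37
f 30 37 40
f 30 40 41
f 31 35 39
f 35 41 34
f 41 40 32
f 40 37 36
f 37 31 38
f 33 39 34
f 33 34 32
f 33 32 36
f 33 36 38
f 33 38 39
f 34 39 35
f 32 34 41
f 36 32 40
f 38 36 37
f 39 38 31
f 43 45 42
f 46 43 42
f 42 45 44
f 44 46 42
f 43 49 45
f 47 43 46
f 47 49 43
f 45 49 44
f 48 46 44
f 44 49 48
f 48 47 46
f 49 47 48



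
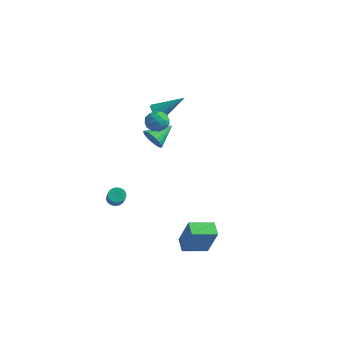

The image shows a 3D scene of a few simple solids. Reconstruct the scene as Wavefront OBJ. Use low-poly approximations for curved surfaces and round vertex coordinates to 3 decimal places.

v -2.143 2.12 3.184
v -1.767 1.63 3.238
v -0.977 3.14 4.336
v -1.649 1.868 2.907
v -1.762 2.224 2.706
v -2.054 2.531 2.729
v -2.387 2.646 2.965
v -2.606 2.515 3.304
v -2.608 2.198 3.586
v -2.393 1.846 3.681
v -2.061 1.621 3.543
v -4.169 0.837 -4.109
v -3.731 1.085 -4.275
v -2.993 0.411 -3.337
v -3.431 0.163 -3.171
v -3.798 1.215 -4.129
v -3.06 0.541 -3.191
v -3.921 1.287 -3.98
v -3.184 0.613 -3.042
v -4.082 1.291 -3.85
v -3.345 0.617 -2.913
v -4.256 1.226 -3.76
v -3.519 0.552 -2.822
v -4.417 1.102 -3.723
v -3.68 0.428 -2.785
v -4.54 0.937 -3.745
v -3.803 0.263 -2.807
v -4.607 0.757 -3.822
v -3.87 0.083 -2.884
v -4.607 0.589 -3.943
v -3.869 -0.085 -3.005
v -4.54 0.459 -4.089
v -3.802 -0.215 -3.151
v -4.416 0.387 -4.238
v -3.679 -0.287 -3.3
v -4.255 0.383 -4.367
v -3.518 -0.291 -3.43
v -4.081 0.448 -4.458
v -3.344 -0.226 -3.52
v -3.92 0.572 -4.495
v -3.183 -0.102 -3.557
v -3.797 0.737 -4.473
v -3.06 0.063 -3.535
v -3.73 0.917 -4.396
v -2.993 0.243 -3.458
v -1.296 0.291 3.836
v -0.918 0.53 4.42
v -0.282 0.19 3.22
v 0.096 0.429 3.804
v -0.226 -0.232 3.821
v -0.853 -0.17 4.201
v -0.347 0.89 3.439
v -0.974 0.952 3.819
v -0.331 0.9 4.175
v -0.257 0.207 4.411
v -0.943 0.513 3.229
v -0.869 -0.18 3.465
v -1.196 0.419 4.182
v -0.004 0.301 3.458
v -0.193 -0.088 3.468
v 0.029 0.053 3.811
v -1.158 0.008 4.053
v -0.936 0.149 4.397
v -0.529 -0.299 4.044
v -0.264 0.571 3.243
v -0.042 0.712 3.587
v -1.229 0.667 3.829
v -1.007 0.808 4.172
v -0.671 1.019 3.596
v -0.629 0.777 4.381
v -0.033 0.718 4.019
v -0.293 0.989 3.805
v -0.662 1.025 4.028
v -0.585 0.37 4.52
v 0.011 0.311 4.158
v -0.179 -0.078 4.167
v -0.547 -0.041 4.391
v -0.24 0.588 4.376
v -1.211 0.409 3.482
v -0.615 0.35 3.12
v -0.653 0.761 3.249
v -1.021 0.798 3.473
v -1.167 0.002 3.621
v -0.571 -0.057 3.259
v -0.538 -0.305 3.612
v -0.907 -0.269 3.835
v -0.96 0.132 3.264
v 3.021 -1.864 -3.929
v 3.814 -1.995 -2.164
v 2.337 -1.321 -3.582
v 3.13 -1.452 -1.816
v 3.83 -0.668 -4.204
v 4.623 -0.799 -2.438
v 3.146 -0.125 -3.856
v 3.939 -0.256 -2.091
v -3.324 3.132 0.086
v -3.001 2.752 0.687
v -2.996 4.468 0.754
v -2.748 2.79 0.487
v -2.595 2.887 0.218
v -2.567 3.026 -0.073
v -2.671 3.183 -0.338
v -2.887 3.332 -0.529
v -3.179 3.445 -0.613
v -3.495 3.505 -0.577
v -3.783 3.5 -0.426
v -3.99 3.431 -0.187
v -4.083 3.31 0.1
v -4.044 3.159 0.384
v -3.881 3.003 0.617
v -3.621 2.869 0.758
v -3.31 2.78 0.782
f 2 1 4
f 2 4 3
f 4 1 5
f 4 5 3
f 5 1 6
f 5 6 3
f 6 1 7
f 6 7 3
f 7 1 8
f 7 8 3
f 8 1 9
f 8 9 3
f 9 1 10
f 9 10 3
f 10 1 11
f 10 11 3
f 11 1 2
f 11 2 3
f 13 12 16
f 13 16 14
f 14 16 17
f 14 17 15
f 16 12 18
f 16 18 17
f 17 18 19
f 17 19 15
f 18 12 20
f 18 20 19
f 19 20 21
f 19 21 15
f 20 12 22
f 20 22 21
f 21 22 23
f 21 23 15
f 22 12 24
f 22 24 23
f 23 24 25
f 23 25 15
f 24 12 26
f 24 26 25
f 25 26 27
f 25 27 15
f 26 12 28
f 26 28 27
f 27 28 29
f 27 29 15
f 28 12 30
f 28 30 29
f 29 30 31
f 29 31 15
f 30 12 32
f 30 32 31
f 31 32 33
f 31 33 15
f 32 12 34
f 32 34 33
f 33 34 35
f 33 35 15
f 34 12 36
f 34 36 35
f 35 36 37
f 35 37 15
f 36 12 38
f 36 38 37
f 37 38 39
f 37 39 15
f 38 12 40
f 38 40 39
f 39 40 41
f 39 41 15
f 40 12 42
f 40 42 41
f 41 42 43
f 41 43 15
f 42 12 44
f 42 44 43
f 43 44 45
f 43 45 15
f 44 12 13
f 44 13 45
f 45 13 14
f 45 14 15
f 46 83 62
f 83 57 86
f 62 86 51
f 83 86 62
f 46 62 58
f 62 51 63
f 58 63 47
f 62 63 58
f 46 58 67
f 58 47 68
f 67 68 53
f 58 68 67
f 46 67 79
f 67 53 82
f 79 82 56
f 67 82 79
f 46 79 83
f 79 56 87
f 83 87 57
f 79 87 83
f 47 63 74
f 63 51 77
f 74 77 55
f 63 77 74
f 51 86 64
f 86 57 85
f 64 85 50
f 86 85 64
f 57 87 84
f 87 56 80
f 84 80 48
f 87 80 84
f 56 82 81
f 82 53 69
f 81 69 52
f 82 69 81
f 53 68 73
f 68 47 70
f 73 70 54
f 68 70 73
f 49 75 61
f 75 55 76
f 61 76 50
f 75 76 61
f 49 61 59
f 61 50 60
f 59 60 48
f 61 60 59
f 49 59 66
f 59 48 65
f 66 65 52
f 59 65 66
f 49 66 71
f 66 52 72
f 71 72 54
f 66 72 71
f 49 71 75
f 71 54 78
f 75 78 55
f 71 78 75
f 50 76 64
f 76 55 77
f 64 77 51
f 76 77 64
f 48 60 84
f 60 50 85
f 84 85 57
f 60 85 84
f 52 65 81
f 65 48 80
f 81 80 56
f 65 80 81
f 54 72 73
f 72 52 69
f 73 69 53
f 72 69 73
f 55 78 74
f 78 54 70
f 74 70 47
f 78 70 74
f 89 91 88
f 92 89 88
f 88 91 90
f 90 92 88
f 89 95 91
f 93 89 92
f 93 95 89
f 91 95 90
f 94 92 90
f 90 95 94
f 94 93 92
f 95 93 94
f 97 96 99
f 97 99 98
f 99 96 100
f 99 100 98
f 100 96 101
f 100 101 98
f 101 96 102
f 101 102 98
f 102 96 103
f 102 103 98
f 103 96 104
f 103 104 98
f 104 96 105
f 104 105 98
f 105 96 106
f 105 106 98
f 106 96 107
f 106 107 98
f 107 96 108
f 107 108 98
f 108 96 109
f 108 109 98
f 109 96 110
f 109 110 98
f 110 96 111
f 110 111 98
f 111 96 112
f 111 112 98
f 112 96 97
f 112 97 98



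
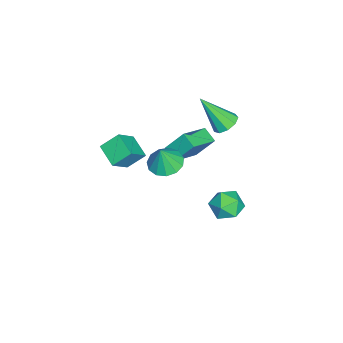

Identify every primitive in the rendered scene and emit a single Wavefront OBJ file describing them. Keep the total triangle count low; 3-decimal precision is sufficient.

v -3.717 3.3 0.851
v -3.011 3.115 0.728
v -3.763 2 2.549
v -3.034 3.517 1.035
v -3.376 3.817 1.255
v -3.878 3.876 1.287
v -4.304 3.665 1.114
v -4.456 3.284 0.818
v -4.262 2.91 0.537
v -3.813 2.719 0.403
v -3.319 2.8 0.478
v -1.604 4.322 -3.101
v -1.025 3.572 -3.294
v -2.555 3.888 -4.266
v -1.976 3.138 -4.459
v -2.492 3.153 -3.641
v -1.904 3.421 -2.921
v -1.676 4.039 -4.639
v -1.088 4.307 -3.919
v -1.069 3.397 -4.245
v -1.574 2.849 -3.628
v -2.006 4.611 -3.932
v -2.511 4.063 -3.315
v -2.74 0.469 -0.721
v -2.879 1.374 0.467
v -4.168 1.268 -1.496
v -4.306 2.173 -0.307
v -2.194 1.067 -1.113
v -2.332 1.972 0.076
v -3.621 1.866 -1.887
v -3.76 2.771 -0.699
v 1.06 1.27 2.155
v 1.567 0.59 1.922
v 1.42 1.11 3.405
v 1.852 0.994 1.891
v 1.886 1.486 1.945
v 1.658 1.909 2.065
v 1.239 2.13 2.214
v 0.764 2.077 2.345
v 0.382 1.768 2.415
v 0.216 1.301 2.403
v 0.317 0.825 2.313
v 0.654 0.489 2.172
v 1.12 0.402 2.026
v -0.545 -1.492 1.074
v -0.9 -0.664 1.805
v 0.344 -0.707 0.617
v -0.011 0.121 1.348
v 0.411 -1.981 2.092
v 0.056 -1.153 2.823
v 1.3 -1.196 1.635
v 0.945 -0.368 2.366
f 2 1 4
f 2 4 3
f 4 1 5
f 4 5 3
f 5 1 6
f 5 6 3
f 6 1 7
f 6 7 3
f 7 1 8
f 7 8 3
f 8 1 9
f 8 9 3
f 9 1 10
f 9 10 3
f 10 1 11
f 10 11 3
f 11 1 2
f 11 2 3
f 12 23 17
f 12 17 13
f 12 13 19
f 12 19 22
f 12 22 23
f 13 17 21
f 17 23 16
f 23 22 14
f 22 19 18
f 19 13 20
f 15 21 16
f 15 16 14
f 15 14 18
f 15 18 20
f 15 20 21
f 16 21 17
f 14 16 23
f 18 14 22
f 20 18 19
f 21 20 13
f 25 27 24
f 28 25 24
f 24 27 26
f 26 28 24
f 25 31 27
f 29 25 28
f 29 31 25
f 27 31 26
f 30 28 26
f 26 31 30
f 30 29 28
f 31 29 30
f 33 32 35
f 33 35 34
f 35 32 36
f 35 36 34
f 36 32 37
f 36 37 34
f 37 32 38
f 37 38 34
f 38 32 39
f 38 39 34
f 39 32 40
f 39 40 34
f 40 32 41
f 40 41 34
f 41 32 42
f 41 42 34
f 42 32 43
f 42 43 34
f 43 32 44
f 43 44 34
f 44 32 33
f 44 33 34
f 46 48 45
f 49 46 45
f 45 48 47
f 47 49 45
f 46 52 48
f 50 46 49
f 50 52 46
f 48 52 47
f 51 49 47
f 47 52 51
f 51 50 49
f 52 50 51



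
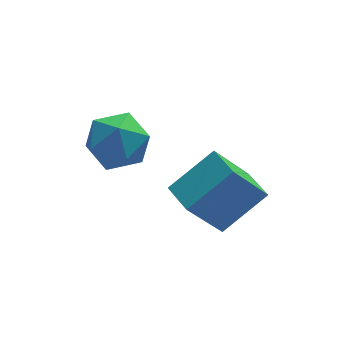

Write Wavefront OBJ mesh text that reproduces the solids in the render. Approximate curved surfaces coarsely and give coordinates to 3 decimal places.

v 0.136 0.095 -2.895
v 0.874 0.623 -2.668
v 0.886 -1.143 -2.452
v 1.624 -0.615 -2.225
v 0.837 -0.559 -1.723
v 0.373 0.206 -1.996
v 1.387 -0.726 -3.124
v 0.923 0.039 -3.397
v 1.647 0.116 -2.809
v 1.307 0.219 -1.944
v 0.453 -0.739 -3.176
v 0.113 -0.636 -2.311
v 3.059 -2.211 -5.092
v 2.062 -2.386 -3.64
v 2.857 -1.242 -5.114
v 1.86 -1.417 -3.662
v 4.34 -1.923 -4.178
v 3.343 -2.098 -2.726
v 4.138 -0.954 -4.2
v 3.141 -1.129 -2.748
f 1 12 6
f 1 6 2
f 1 2 8
f 1 8 11
f 1 11 12
f 2 6 10
f 6 12 5
f 12 11 3
f 11 8 7
f 8 2 9
f 4 10 5
f 4 5 3
f 4 3 7
f 4 7 9
f 4 9 10
f 5 10 6
f 3 5 12
f 7 3 11
f 9 7 8
f 10 9 2
f 14 16 13
f 17 14 13
f 13 16 15
f 15 17 13
f 14 20 16
f 18 14 17
f 18 20 14
f 16 20 15
f 19 17 15
f 15 20 19
f 19 18 17
f 20 18 19



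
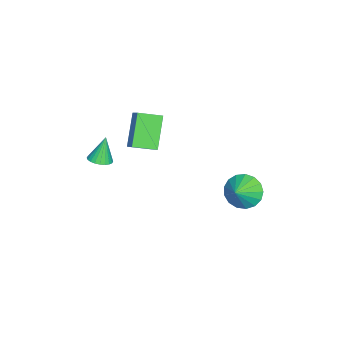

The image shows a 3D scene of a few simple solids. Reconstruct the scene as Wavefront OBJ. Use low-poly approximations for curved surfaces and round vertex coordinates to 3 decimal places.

v 1.031 -3.166 2.103
v 1.404 -3.644 2.273
v 0.649 -2.974 3.477
v 1.559 -3.454 2.29
v 1.634 -3.221 2.278
v 1.617 -2.978 2.239
v 1.511 -2.765 2.18
v 1.332 -2.612 2.109
v 1.107 -2.544 2.037
v 0.87 -2.57 1.975
v 0.659 -2.687 1.932
v 0.503 -2.877 1.915
v 0.429 -3.111 1.927
v 0.446 -3.353 1.966
v 0.552 -3.567 2.025
v 0.731 -3.72 2.096
v 0.956 -3.788 2.168
v 1.192 -3.762 2.23
v -1.384 -2.284 3.92
v -0.86 -1.871 4.379
v -1.921 -1.185 3.544
v -1.397 -0.772 4.004
v -0.123 -2.188 2.396
v 0.401 -1.775 2.856
v -0.66 -1.089 2.021
v -0.136 -0.676 2.48
v -1.617 3.172 -0.901
v -1.129 3.877 -1.455
v -0.643 2.988 -0.279
v -1.318 4.131 -1.083
v -1.576 4.165 -0.67
v -1.843 3.972 -0.31
v -2.058 3.596 -0.085
v -2.172 3.123 -0.047
v -2.159 2.661 -0.205
v -2.022 2.316 -0.522
v -1.792 2.168 -0.926
v -1.521 2.249 -1.325
v -1.273 2.542 -1.626
v -1.104 2.98 -1.761
v -1.052 3.461 -1.7
f 2 1 4
f 2 4 3
f 4 1 5
f 4 5 3
f 5 1 6
f 5 6 3
f 6 1 7
f 6 7 3
f 7 1 8
f 7 8 3
f 8 1 9
f 8 9 3
f 9 1 10
f 9 10 3
f 10 1 11
f 10 11 3
f 11 1 12
f 11 12 3
f 12 1 13
f 12 13 3
f 13 1 14
f 13 14 3
f 14 1 15
f 14 15 3
f 15 1 16
f 15 16 3
f 16 1 17
f 16 17 3
f 17 1 18
f 17 18 3
f 18 1 2
f 18 2 3
f 20 22 19
f 23 20 19
f 19 22 21
f 21 23 19
f 20 26 22
f 24 20 23
f 24 26 20
f 22 26 21
f 25 23 21
f 21 26 25
f 25 24 23
f 26 24 25
f 28 27 30
f 28 30 29
f 30 27 31
f 30 31 29
f 31 27 32
f 31 32 29
f 32 27 33
f 32 33 29
f 33 27 34
f 33 34 29
f 34 27 35
f 34 35 29
f 35 27 36
f 35 36 29
f 36 27 37
f 36 37 29
f 37 27 38
f 37 38 29
f 38 27 39
f 38 39 29
f 39 27 40
f 39 40 29
f 40 27 41
f 40 41 29
f 41 27 28
f 41 28 29



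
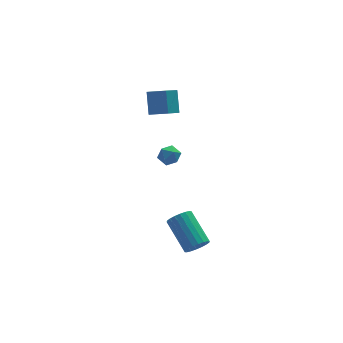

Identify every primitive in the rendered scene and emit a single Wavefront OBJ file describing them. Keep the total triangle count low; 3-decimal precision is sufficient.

v -3.926 -0.112 0.085
v -3.318 -0.185 -0.168
v -4.062 -1.175 0.068
v -3.454 -1.248 -0.185
v -3.53 -1.042 0.44
v -3.445 -0.385 0.45
v -3.935 -0.975 -0.55
v -3.85 -0.318 -0.54
v -3.324 -0.719 -0.561
v -3.073 -0.761 0.051
v -4.307 -0.599 -0.151
v -4.056 -0.641 0.461
v -3.536 1.409 1.615
v -4.402 0.543 2.392
v -3.39 2.261 2.729
v -4.255 1.395 3.506
v -2.685 0.845 1.934
v -3.55 -0.021 2.711
v -2.538 1.697 3.048
v -3.404 0.831 3.825
v -3.453 -4.709 -4.077
v -2.966 -4.89 -3.607
v -3.401 -3.211 -2.513
v -3.887 -3.031 -2.983
v -2.806 -4.716 -3.81
v -3.24 -3.037 -2.716
v -2.773 -4.541 -4.065
v -3.208 -2.862 -2.972
v -2.876 -4.399 -4.323
v -3.31 -2.721 -3.229
v -3.092 -4.319 -4.533
v -3.527 -2.64 -3.439
v -3.38 -4.316 -4.651
v -3.815 -2.638 -3.558
v -3.682 -4.391 -4.657
v -4.117 -2.712 -3.563
v -3.939 -4.529 -4.547
v -4.374 -2.85 -3.453
v -4.1 -4.703 -4.344
v -4.534 -3.024 -3.25
v -4.132 -4.878 -4.088
v -4.567 -3.199 -2.995
v -4.03 -5.019 -3.831
v -4.464 -3.341 -2.737
v -3.813 -5.1 -3.621
v -4.248 -3.421 -2.527
v -3.525 -5.102 -3.502
v -3.96 -3.424 -2.409
v -3.223 -5.028 -3.497
v -3.658 -3.349 -2.403
f 1 12 6
f 1 6 2
f 1 2 8
f 1 8 11
f 1 11 12
f 2 6 10
f 6 12 5
f 12 11 3
f 11 8 7
f 8 2 9
f 4 10 5
f 4 5 3
f 4 3 7
f 4 7 9
f 4 9 10
f 5 10 6
f 3 5 12
f 7 3 11
f 9 7 8
f 10 9 2
f 14 16 13
f 17 14 13
f 13 16 15
f 15 17 13
f 14 20 16
f 18 14 17
f 18 20 14
f 16 20 15
f 19 17 15
f 15 20 19
f 19 18 17
f 20 18 19
f 22 21 25
f 22 25 23
f 23 25 26
f 23 26 24
f 25 21 27
f 25 27 26
f 26 27 28
f 26 28 24
f 27 21 29
f 27 29 28
f 28 29 30
f 28 30 24
f 29 21 31
f 29 31 30
f 30 31 32
f 30 32 24
f 31 21 33
f 31 33 32
f 32 33 34
f 32 34 24
f 33 21 35
f 33 35 34
f 34 35 36
f 34 36 24
f 35 21 37
f 35 37 36
f 36 37 38
f 36 38 24
f 37 21 39
f 37 39 38
f 38 39 40
f 38 40 24
f 39 21 41
f 39 41 40
f 40 41 42
f 40 42 24
f 41 21 43
f 41 43 42
f 42 43 44
f 42 44 24
f 43 21 45
f 43 45 44
f 44 45 46
f 44 46 24
f 45 21 47
f 45 47 46
f 46 47 48
f 46 48 24
f 47 21 49
f 47 49 48
f 48 49 50
f 48 50 24
f 49 21 22
f 49 22 50
f 50 22 23
f 50 23 24



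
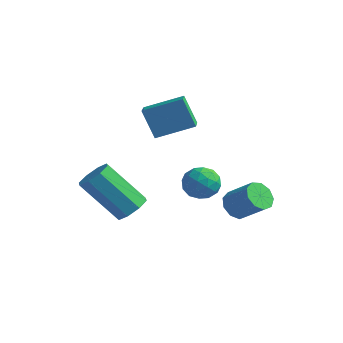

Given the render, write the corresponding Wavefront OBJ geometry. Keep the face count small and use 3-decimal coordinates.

v -0.102 -0.001 -1.005
v 0.612 0.004 -0.694
v 0.228 -0.964 -1.746
v 0.942 -0.959 -1.435
v 0.332 -1.183 -1.007
v 0.128 -0.589 -0.549
v 0.712 -0.371 -1.891
v 0.508 0.223 -1.433
v 1.114 -0.225 -1.242
v 0.88 -0.727 -0.695
v -0.04 -0.233 -1.745
v -0.274 -0.735 -1.198
v 0.226 0.086 -0.784
v 0.614 -1.046 -1.656
v 0.256 -1.178 -1.404
v 0.675 -1.175 -1.221
v -0.058 -0.262 -0.699
v 0.361 -0.26 -0.516
v 0.197 -0.957 -0.7
v 0.479 -0.7 -1.924
v 0.898 -0.698 -1.741
v 0.165 0.215 -1.219
v 0.584 0.218 -1.036
v 0.643 -0.003 -1.74
v 0.941 -0.046 -0.923
v 1.135 -0.612 -1.359
v 1 -0.266 -1.627
v 0.88 0.083 -1.358
v 0.803 -0.341 -0.602
v 0.997 -0.906 -1.038
v 0.639 -1.038 -0.786
v 0.519 -0.689 -0.517
v 1.098 -0.475 -0.924
v -0.157 -0.054 -1.402
v 0.037 -0.619 -1.838
v 0.321 -0.271 -1.923
v 0.201 0.078 -1.654
v -0.295 -0.348 -1.081
v -0.101 -0.914 -1.517
v -0.04 -1.043 -1.082
v -0.16 -0.694 -0.813
v -0.258 -0.485 -1.516
v 1.623 0.013 -2.23
v 2.038 0.14 -2.727
v 3.052 0.194 -1.867
v 2.637 0.067 -1.37
v 1.876 0.526 -2.559
v 2.889 0.58 -1.7
v 1.595 0.672 -2.238
v 2.608 0.726 -1.378
v 1.327 0.51 -1.912
v 2.34 0.564 -1.052
v 1.198 0.115 -1.735
v 2.212 0.169 -0.876
v 1.268 -0.328 -1.79
v 2.282 -0.274 -0.93
v 1.505 -0.611 -2.051
v 2.518 -0.557 -1.191
v 1.796 -0.602 -2.395
v 2.81 -0.548 -1.535
v 2.007 -0.306 -2.662
v 3.02 -0.252 -1.802
v -0.559 -3.356 -1.505
v -0.101 -3.106 -1.024
v -1.462 -3.595 0.526
v -1.921 -3.844 0.045
v -0.443 -2.723 -1.203
v -1.804 -3.212 0.347
v -0.853 -2.711 -1.56
v -2.214 -3.2 -0.01
v -1.091 -3.077 -1.884
v -2.452 -3.566 -0.334
v -1.018 -3.605 -1.986
v -2.379 -4.094 -0.436
v -0.676 -3.988 -1.807
v -2.037 -4.477 -0.257
v -0.266 -4 -1.45
v -1.627 -4.489 0.1
v -0.028 -3.634 -1.126
v -1.389 -4.123 0.424
v -0.555 -1.992 1.519
v -1.17 -1.951 2.698
v -0.972 -1.328 1.279
v -1.586 -1.287 2.458
v 0.586 -1.073 2.082
v -0.028 -1.032 3.261
v 0.17 -0.409 1.842
v -0.445 -0.368 3.021
f 1 38 17
f 38 12 41
f 17 41 6
f 38 41 17
f 1 17 13
f 17 6 18
f 13 18 2
f 17 18 13
f 1 13 22
f 13 2 23
f 22 23 8
f 13 23 22
f 1 22 34
f 22 8 37
f 34 37 11
f 22 37 34
f 1 34 38
f 34 11 42
f 38 42 12
f 34 42 38
f 2 18 29
f 18 6 32
f 29 32 10
f 18 32 29
f 6 41 19
f 41 12 40
f 19 40 5
f 41 40 19
f 12 42 39
f 42 11 35
f 39 35 3
f 42 35 39
f 11 37 36
f 37 8 24
f 36 24 7
f 37 24 36
f 8 23 28
f 23 2 25
f 28 25 9
f 23 25 28
f 4 30 16
f 30 10 31
f 16 31 5
f 30 31 16
f 4 16 14
f 16 5 15
f 14 15 3
f 16 15 14
f 4 14 21
f 14 3 20
f 21 20 7
f 14 20 21
f 4 21 26
f 21 7 27
f 26 27 9
f 21 27 26
f 4 26 30
f 26 9 33
f 30 33 10
f 26 33 30
f 5 31 19
f 31 10 32
f 19 32 6
f 31 32 19
f 3 15 39
f 15 5 40
f 39 40 12
f 15 40 39
f 7 20 36
f 20 3 35
f 36 35 11
f 20 35 36
f 9 27 28
f 27 7 24
f 28 24 8
f 27 24 28
f 10 33 29
f 33 9 25
f 29 25 2
f 33 25 29
f 44 43 47
f 44 47 45
f 45 47 48
f 45 48 46
f 47 43 49
f 47 49 48
f 48 49 50
f 48 50 46
f 49 43 51
f 49 51 50
f 50 51 52
f 50 52 46
f 51 43 53
f 51 53 52
f 52 53 54
f 52 54 46
f 53 43 55
f 53 55 54
f 54 55 56
f 54 56 46
f 55 43 57
f 55 57 56
f 56 57 58
f 56 58 46
f 57 43 59
f 57 59 58
f 58 59 60
f 58 60 46
f 59 43 61
f 59 61 60
f 60 61 62
f 60 62 46
f 61 43 44
f 61 44 62
f 62 44 45
f 62 45 46
f 64 63 67
f 64 67 65
f 65 67 68
f 65 68 66
f 67 63 69
f 67 69 68
f 68 69 70
f 68 70 66
f 69 63 71
f 69 71 70
f 70 71 72
f 70 72 66
f 71 63 73
f 71 73 72
f 72 73 74
f 72 74 66
f 73 63 75
f 73 75 74
f 74 75 76
f 74 76 66
f 75 63 77
f 75 77 76
f 76 77 78
f 76 78 66
f 77 63 79
f 77 79 78
f 78 79 80
f 78 80 66
f 79 63 64
f 79 64 80
f 80 64 65
f 80 65 66
f 82 84 81
f 85 82 81
f 81 84 83
f 83 85 81
f 82 88 84
f 86 82 85
f 86 88 82
f 84 88 83
f 87 85 83
f 83 88 87
f 87 86 85
f 88 86 87



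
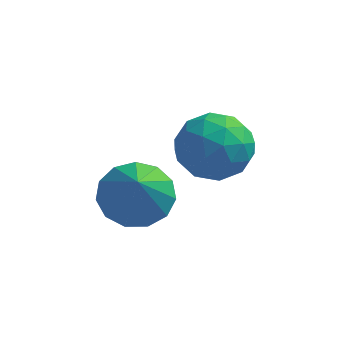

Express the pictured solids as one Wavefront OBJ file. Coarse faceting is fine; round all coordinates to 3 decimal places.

v 1.053 1.92 -3.473
v 1.996 1.571 -3.56
v 0.804 0.929 -2.2
v 1.747 0.58 -2.287
v 1.585 1.528 -1.98
v 1.74 2.141 -2.767
v 1.06 0.359 -2.993
v 1.215 0.972 -3.78
v 2.001 0.607 -3.263
v 2.325 1.329 -2.637
v 0.475 1.171 -3.123
v 0.799 1.893 -2.497
v 1.547 1.833 -3.629
v 1.253 0.667 -2.131
v 1.158 1.224 -1.951
v 1.713 1.02 -2.002
v 1.396 2.167 -3.163
v 1.95 1.963 -3.213
v 1.709 1.937 -2.285
v 0.85 0.537 -2.547
v 1.404 0.333 -2.597
v 1.087 1.48 -3.758
v 1.642 1.276 -3.809
v 1.091 0.563 -3.475
v 2.104 1.061 -3.505
v 1.957 0.478 -2.756
v 1.554 0.348 -3.171
v 1.644 0.709 -3.634
v 2.294 1.485 -3.137
v 2.148 0.903 -2.388
v 2.053 1.46 -2.208
v 2.144 1.82 -2.671
v 2.297 0.918 -2.962
v 0.652 1.597 -3.372
v 0.506 1.015 -2.623
v 0.656 0.68 -3.089
v 0.747 1.04 -3.552
v 0.843 2.022 -3.004
v 0.696 1.439 -2.255
v 1.156 1.791 -2.126
v 1.246 2.152 -2.589
v 0.503 1.582 -2.798
v 0.01 -0.563 -3.443
v 0.901 -0.408 -3.542
v 0.35 -1.637 -2.077
v 0.727 -0.05 -3.218
v 0.326 0.144 -2.965
v -0.176 0.114 -2.864
v -0.619 -0.131 -2.947
v -0.862 -0.514 -3.187
v -0.828 -0.912 -3.509
v -0.528 -1.199 -3.809
v -0.057 -1.285 -3.993
v 0.435 -1.141 -4.003
v 0.792 -0.814 -3.835
f 1 38 17
f 38 12 41
f 17 41 6
f 38 41 17
f 1 17 13
f 17 6 18
f 13 18 2
f 17 18 13
f 1 13 22
f 13 2 23
f 22 23 8
f 13 23 22
f 1 22 34
f 22 8 37
f 34 37 11
f 22 37 34
f 1 34 38
f 34 11 42
f 38 42 12
f 34 42 38
f 2 18 29
f 18 6 32
f 29 32 10
f 18 32 29
f 6 41 19
f 41 12 40
f 19 40 5
f 41 40 19
f 12 42 39
f 42 11 35
f 39 35 3
f 42 35 39
f 11 37 36
f 37 8 24
f 36 24 7
f 37 24 36
f 8 23 28
f 23 2 25
f 28 25 9
f 23 25 28
f 4 30 16
f 30 10 31
f 16 31 5
f 30 31 16
f 4 16 14
f 16 5 15
f 14 15 3
f 16 15 14
f 4 14 21
f 14 3 20
f 21 20 7
f 14 20 21
f 4 21 26
f 21 7 27
f 26 27 9
f 21 27 26
f 4 26 30
f 26 9 33
f 30 33 10
f 26 33 30
f 5 31 19
f 31 10 32
f 19 32 6
f 31 32 19
f 3 15 39
f 15 5 40
f 39 40 12
f 15 40 39
f 7 20 36
f 20 3 35
f 36 35 11
f 20 35 36
f 9 27 28
f 27 7 24
f 28 24 8
f 27 24 28
f 10 33 29
f 33 9 25
f 29 25 2
f 33 25 29
f 44 43 46
f 44 46 45
f 46 43 47
f 46 47 45
f 47 43 48
f 47 48 45
f 48 43 49
f 48 49 45
f 49 43 50
f 49 50 45
f 50 43 51
f 50 51 45
f 51 43 52
f 51 52 45
f 52 43 53
f 52 53 45
f 53 43 54
f 53 54 45
f 54 43 55
f 54 55 45
f 55 43 44
f 55 44 45



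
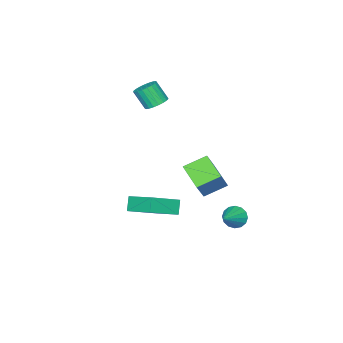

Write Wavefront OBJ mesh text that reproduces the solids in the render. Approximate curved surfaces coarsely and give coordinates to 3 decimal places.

v -2.095 3.32 -3.434
v -1.789 3.571 -4.107
v -0.545 3.76 -2.566
v -1.97 3.895 -3.947
v -2.185 4.064 -3.65
v -2.375 4.035 -3.295
v -2.491 3.814 -2.978
v -2.5 3.46 -2.783
v -2.401 3.069 -2.762
v -2.219 2.746 -2.922
v -2.005 2.576 -3.219
v -1.814 2.606 -3.573
v -1.699 2.827 -3.891
v -1.69 3.18 -4.086
v -2.372 -2.915 3.309
v -2.037 -3.473 2.898
v -1.872 -4.244 4.08
v -2.208 -3.685 4.491
v -1.786 -3.292 2.982
v -1.622 -4.063 4.163
v -1.637 -3.046 3.122
v -1.473 -3.816 4.303
v -1.615 -2.777 3.294
v -1.45 -3.547 4.475
v -1.724 -2.532 3.469
v -1.559 -3.302 4.65
v -1.945 -2.353 3.616
v -1.78 -3.123 4.798
v -2.239 -2.271 3.711
v -2.075 -3.042 4.892
v -2.557 -2.301 3.736
v -2.393 -3.071 4.917
v -2.843 -2.436 3.687
v -2.678 -3.207 4.868
v -3.048 -2.655 3.573
v -2.883 -3.426 4.754
v -3.135 -2.918 3.413
v -2.971 -3.689 4.595
v -3.091 -3.181 3.236
v -2.926 -3.952 4.417
v -2.923 -3.398 3.071
v -2.758 -4.168 4.252
v -2.659 -3.531 2.947
v -2.494 -4.302 4.129
v -2.346 -3.557 2.886
v -2.181 -4.328 4.067
v 1.104 3.748 0.215
v 0.537 2.237 0.918
v -0.056 4.478 0.849
v -0.623 2.967 1.552
v 2.023 4.033 1.568
v 1.456 2.522 2.271
v 0.863 4.763 2.202
v 0.296 3.252 2.905
v 0.777 -2.236 -2.782
v 0.874 -0.368 -1.945
v -1.074 -1.718 -3.723
v -0.976 0.151 -2.886
v 1.296 -1.891 -3.614
v 1.394 -0.022 -2.777
v -0.554 -1.372 -4.555
v -0.457 0.496 -3.718
f 2 1 4
f 2 4 3
f 4 1 5
f 4 5 3
f 5 1 6
f 5 6 3
f 6 1 7
f 6 7 3
f 7 1 8
f 7 8 3
f 8 1 9
f 8 9 3
f 9 1 10
f 9 10 3
f 10 1 11
f 10 11 3
f 11 1 12
f 11 12 3
f 12 1 13
f 12 13 3
f 13 1 14
f 13 14 3
f 14 1 2
f 14 2 3
f 16 15 19
f 16 19 17
f 17 19 20
f 17 20 18
f 19 15 21
f 19 21 20
f 20 21 22
f 20 22 18
f 21 15 23
f 21 23 22
f 22 23 24
f 22 24 18
f 23 15 25
f 23 25 24
f 24 25 26
f 24 26 18
f 25 15 27
f 25 27 26
f 26 27 28
f 26 28 18
f 27 15 29
f 27 29 28
f 28 29 30
f 28 30 18
f 29 15 31
f 29 31 30
f 30 31 32
f 30 32 18
f 31 15 33
f 31 33 32
f 32 33 34
f 32 34 18
f 33 15 35
f 33 35 34
f 34 35 36
f 34 36 18
f 35 15 37
f 35 37 36
f 36 37 38
f 36 38 18
f 37 15 39
f 37 39 38
f 38 39 40
f 38 40 18
f 39 15 41
f 39 41 40
f 40 41 42
f 40 42 18
f 41 15 43
f 41 43 42
f 42 43 44
f 42 44 18
f 43 15 45
f 43 45 44
f 44 45 46
f 44 46 18
f 45 15 16
f 45 16 46
f 46 16 17
f 46 17 18
f 48 50 47
f 51 48 47
f 47 50 49
f 49 51 47
f 48 54 50
f 52 48 51
f 52 54 48
f 50 54 49
f 53 51 49
f 49 54 53
f 53 52 51
f 54 52 53
f 56 58 55
f 59 56 55
f 55 58 57
f 57 59 55
f 56 62 58
f 60 56 59
f 60 62 56
f 58 62 57
f 61 59 57
f 57 62 61
f 61 60 59
f 62 60 61



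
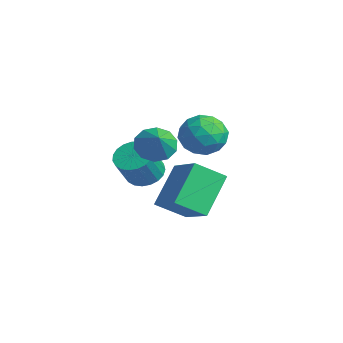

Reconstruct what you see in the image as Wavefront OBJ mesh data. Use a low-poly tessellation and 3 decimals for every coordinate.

v -1.653 0.711 2.741
v -1.054 0.934 2.165
v -0.727 0.389 3.579
v -1.169 1.363 2.457
v -1.468 1.543 2.858
v -1.839 1.406 3.213
v -2.138 1.003 3.388
v -2.252 0.489 3.316
v -2.137 0.06 3.024
v -1.837 -0.12 2.624
v -1.467 0.017 2.268
v -1.168 0.42 2.093
v -1.165 2.598 2.612
v -0.321 3.067 2.971
v -0.979 1.393 3.749
v -0.135 1.862 4.108
v -1.061 2.291 4.247
v -1.177 3.035 3.544
v -0.123 1.425 3.176
v -0.239 2.169 2.473
v 0.323 2.342 3.319
v -0.257 2.878 3.982
v -1.043 1.582 2.738
v -1.623 2.118 3.401
v -0.76 2.938 2.692
v -0.54 1.522 4.028
v -1.085 1.774 4.11
v -0.589 2.05 4.321
v -1.263 2.919 3.029
v -0.767 3.196 3.24
v -1.202 2.739 3.99
v -0.533 1.264 3.48
v -0.037 1.541 3.691
v -0.711 2.41 2.399
v -0.215 2.686 2.61
v -0.098 1.721 2.73
v 0.115 2.788 3.107
v 0.225 2.08 3.776
v 0.231 1.823 3.228
v 0.164 2.26 2.815
v -0.226 3.103 3.497
v -0.116 2.395 4.165
v -0.661 2.646 4.247
v -0.729 3.084 3.834
v 0.153 2.677 3.702
v -1.184 2.065 2.555
v -1.074 1.357 3.223
v -0.571 1.376 2.886
v -0.639 1.814 2.473
v -1.525 2.38 2.944
v -1.415 1.672 3.613
v -1.464 2.2 3.905
v -1.531 2.637 3.492
v -1.453 1.783 3.018
v -3.718 1.266 0.176
v -2.962 1.135 -0.168
v -2.507 0.384 1.121
v -3.262 0.514 1.464
v -2.917 1.441 -0.005
v -2.461 0.69 1.283
v -3.009 1.717 0.188
v -2.554 0.965 1.477
v -3.225 1.914 0.379
v -2.769 1.163 1.668
v -3.525 2 0.536
v -3.069 1.248 1.824
v -3.859 1.958 0.629
v -3.403 1.207 1.918
v -4.169 1.797 0.645
v -3.713 1.046 1.934
v -4.4 1.544 0.579
v -3.944 0.792 1.868
v -4.514 1.243 0.444
v -4.058 0.491 1.732
v -4.49 0.946 0.262
v -4.034 0.194 1.551
v -4.332 0.704 0.065
v -3.876 -0.048 1.354
v -4.069 0.559 -0.113
v -3.613 -0.193 1.176
v -3.744 0.537 -0.24
v -3.288 -0.215 1.048
v -3.415 0.64 -0.296
v -2.96 -0.111 0.993
v -3.139 0.852 -0.271
v -2.683 0.1 1.018
v -2.636 2.536 -2.192
v -3.072 1.338 -1.382
v -3.439 3.845 -0.687
v -3.876 2.648 0.122
v -0.864 2.532 -1.242
v -1.301 1.335 -0.433
v -1.668 3.842 0.262
v -2.104 2.644 1.072
f 2 1 4
f 2 4 3
f 4 1 5
f 4 5 3
f 5 1 6
f 5 6 3
f 6 1 7
f 6 7 3
f 7 1 8
f 7 8 3
f 8 1 9
f 8 9 3
f 9 1 10
f 9 10 3
f 10 1 11
f 10 11 3
f 11 1 12
f 11 12 3
f 12 1 2
f 12 2 3
f 13 50 29
f 50 24 53
f 29 53 18
f 50 53 29
f 13 29 25
f 29 18 30
f 25 30 14
f 29 30 25
f 13 25 34
f 25 14 35
f 34 35 20
f 25 35 34
f 13 34 46
f 34 20 49
f 46 49 23
f 34 49 46
f 13 46 50
f 46 23 54
f 50 54 24
f 46 54 50
f 14 30 41
f 30 18 44
f 41 44 22
f 30 44 41
f 18 53 31
f 53 24 52
f 31 52 17
f 53 52 31
f 24 54 51
f 54 23 47
f 51 47 15
f 54 47 51
f 23 49 48
f 49 20 36
f 48 36 19
f 49 36 48
f 20 35 40
f 35 14 37
f 40 37 21
f 35 37 40
f 16 42 28
f 42 22 43
f 28 43 17
f 42 43 28
f 16 28 26
f 28 17 27
f 26 27 15
f 28 27 26
f 16 26 33
f 26 15 32
f 33 32 19
f 26 32 33
f 16 33 38
f 33 19 39
f 38 39 21
f 33 39 38
f 16 38 42
f 38 21 45
f 42 45 22
f 38 45 42
f 17 43 31
f 43 22 44
f 31 44 18
f 43 44 31
f 15 27 51
f 27 17 52
f 51 52 24
f 27 52 51
f 19 32 48
f 32 15 47
f 48 47 23
f 32 47 48
f 21 39 40
f 39 19 36
f 40 36 20
f 39 36 40
f 22 45 41
f 45 21 37
f 41 37 14
f 45 37 41
f 56 55 59
f 56 59 57
f 57 59 60
f 57 60 58
f 59 55 61
f 59 61 60
f 60 61 62
f 60 62 58
f 61 55 63
f 61 63 62
f 62 63 64
f 62 64 58
f 63 55 65
f 63 65 64
f 64 65 66
f 64 66 58
f 65 55 67
f 65 67 66
f 66 67 68
f 66 68 58
f 67 55 69
f 67 69 68
f 68 69 70
f 68 70 58
f 69 55 71
f 69 71 70
f 70 71 72
f 70 72 58
f 71 55 73
f 71 73 72
f 72 73 74
f 72 74 58
f 73 55 75
f 73 75 74
f 74 75 76
f 74 76 58
f 75 55 77
f 75 77 76
f 76 77 78
f 76 78 58
f 77 55 79
f 77 79 78
f 78 79 80
f 78 80 58
f 79 55 81
f 79 81 80
f 80 81 82
f 80 82 58
f 81 55 83
f 81 83 82
f 82 83 84
f 82 84 58
f 83 55 85
f 83 85 84
f 84 85 86
f 84 86 58
f 85 55 56
f 85 56 86
f 86 56 57
f 86 57 58
f 88 90 87
f 91 88 87
f 87 90 89
f 89 91 87
f 88 94 90
f 92 88 91
f 92 94 88
f 90 94 89
f 93 91 89
f 89 94 93
f 93 92 91
f 94 92 93

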